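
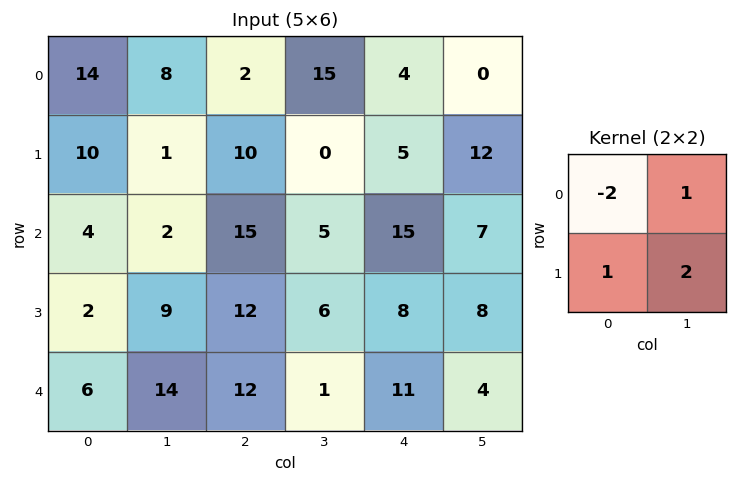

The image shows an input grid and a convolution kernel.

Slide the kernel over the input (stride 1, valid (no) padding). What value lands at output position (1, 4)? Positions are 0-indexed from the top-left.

The receptive field on the input at this output position is [5 12 / 15 7]. Elementwise product with the kernel and sum: 5·-2 + 12·1 + 15·1 + 7·2.

31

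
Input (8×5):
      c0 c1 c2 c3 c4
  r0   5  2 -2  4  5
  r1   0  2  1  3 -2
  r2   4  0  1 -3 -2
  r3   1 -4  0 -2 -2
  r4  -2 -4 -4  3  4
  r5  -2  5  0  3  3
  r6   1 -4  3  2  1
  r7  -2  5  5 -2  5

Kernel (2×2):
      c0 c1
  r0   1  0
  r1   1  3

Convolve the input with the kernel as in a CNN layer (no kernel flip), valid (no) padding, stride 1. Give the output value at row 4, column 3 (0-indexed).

The receptive field on the input at this output position is [3 4 / 3 3]. Elementwise product with the kernel and sum: 3·1 + 3·1 + 3·3.

15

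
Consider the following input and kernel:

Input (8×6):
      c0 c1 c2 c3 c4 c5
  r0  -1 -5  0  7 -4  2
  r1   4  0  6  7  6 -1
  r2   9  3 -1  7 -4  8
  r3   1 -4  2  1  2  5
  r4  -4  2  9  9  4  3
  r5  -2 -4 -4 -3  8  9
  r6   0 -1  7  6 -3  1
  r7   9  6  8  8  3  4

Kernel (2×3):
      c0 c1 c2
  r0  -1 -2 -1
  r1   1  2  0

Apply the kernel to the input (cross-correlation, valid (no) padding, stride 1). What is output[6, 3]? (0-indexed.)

13

The receptive field on the input at this output position is [6 -3 1 / 8 3 4]. Elementwise product with the kernel and sum: 6·-1 + -3·-2 + 1·-1 + 8·1 + 3·2.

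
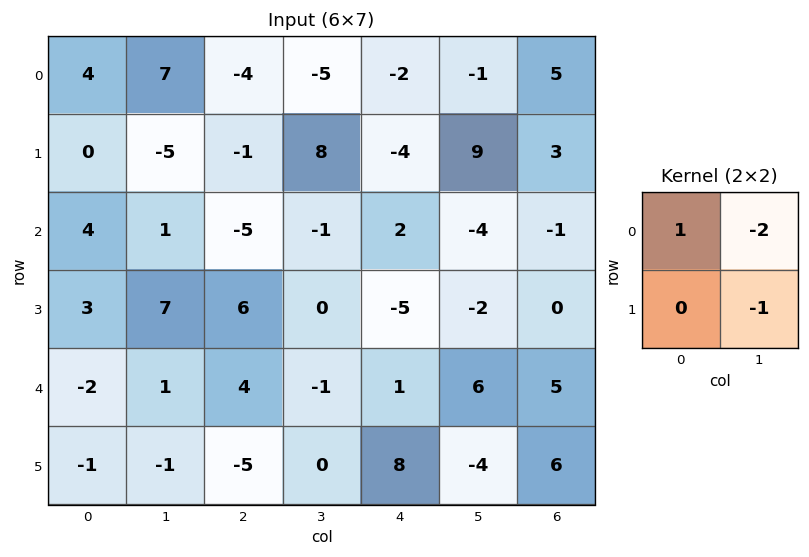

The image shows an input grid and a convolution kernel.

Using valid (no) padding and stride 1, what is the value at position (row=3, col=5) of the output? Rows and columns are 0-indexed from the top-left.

The receptive field on the input at this output position is [-2 0 / 6 5]. Elementwise product with the kernel and sum: -2·1 + 0·-2 + 5·-1.

-7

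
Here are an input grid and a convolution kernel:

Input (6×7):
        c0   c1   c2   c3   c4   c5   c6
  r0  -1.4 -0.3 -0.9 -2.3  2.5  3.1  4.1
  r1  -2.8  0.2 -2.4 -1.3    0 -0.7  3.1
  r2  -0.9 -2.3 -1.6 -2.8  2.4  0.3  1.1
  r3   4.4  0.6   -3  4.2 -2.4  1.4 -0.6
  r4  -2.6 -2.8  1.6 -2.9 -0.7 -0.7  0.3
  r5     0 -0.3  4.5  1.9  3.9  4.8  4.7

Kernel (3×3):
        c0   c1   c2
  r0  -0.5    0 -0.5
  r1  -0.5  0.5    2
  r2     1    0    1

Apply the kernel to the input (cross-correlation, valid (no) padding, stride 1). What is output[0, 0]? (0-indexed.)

The receptive field on the input at this output position is [-1.4 -0.3 -0.9 / -2.8 0.2 -2.4 / -0.9 -2.3 -1.6]. Elementwise product with the kernel and sum: -1.4·-0.5 + -0.9·-0.5 + -2.8·-0.5 + 0.2·0.5 + -2.4·2 + -0.9·1 + -1.6·1.

-4.65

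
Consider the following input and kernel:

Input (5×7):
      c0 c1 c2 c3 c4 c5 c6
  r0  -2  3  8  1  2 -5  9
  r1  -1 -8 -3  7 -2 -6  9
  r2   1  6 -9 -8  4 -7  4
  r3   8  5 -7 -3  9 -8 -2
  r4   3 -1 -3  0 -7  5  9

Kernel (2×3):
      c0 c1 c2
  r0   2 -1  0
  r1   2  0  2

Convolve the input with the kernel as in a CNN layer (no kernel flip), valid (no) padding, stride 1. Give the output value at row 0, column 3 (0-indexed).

The receptive field on the input at this output position is [1 2 -5 / 7 -2 -6]. Elementwise product with the kernel and sum: 1·2 + 2·-1 + 7·2 + -6·2.

2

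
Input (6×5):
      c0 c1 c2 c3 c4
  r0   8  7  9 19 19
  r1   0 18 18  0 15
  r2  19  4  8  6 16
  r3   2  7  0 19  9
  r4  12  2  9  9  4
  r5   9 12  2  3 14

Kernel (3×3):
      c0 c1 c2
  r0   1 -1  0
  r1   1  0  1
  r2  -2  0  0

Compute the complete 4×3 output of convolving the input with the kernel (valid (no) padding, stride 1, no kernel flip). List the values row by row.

-19 8 7
5 -4 42
-7 18 -7
-2 -6 -10

Output[0,0]: The receptive field on the input at this output position is [8 7 9 / 0 18 18 / 19 4 8]. Elementwise product with the kernel and sum: 8·1 + 7·-1 + 0·1 + 18·1 + 19·-2.
Output[0,1]: The receptive field on the input at this output position is [7 9 19 / 18 18 0 / 4 8 6]. Elementwise product with the kernel and sum: 7·1 + 9·-1 + 18·1 + 0·1 + 4·-2.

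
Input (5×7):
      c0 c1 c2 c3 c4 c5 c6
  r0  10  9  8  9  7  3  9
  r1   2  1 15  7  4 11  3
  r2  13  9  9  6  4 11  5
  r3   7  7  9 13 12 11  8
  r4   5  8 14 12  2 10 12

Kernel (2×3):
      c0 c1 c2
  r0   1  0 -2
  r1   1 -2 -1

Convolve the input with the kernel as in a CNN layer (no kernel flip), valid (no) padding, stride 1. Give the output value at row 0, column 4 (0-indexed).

-32

The receptive field on the input at this output position is [7 3 9 / 4 11 3]. Elementwise product with the kernel and sum: 7·1 + 9·-2 + 4·1 + 11·-2 + 3·-1.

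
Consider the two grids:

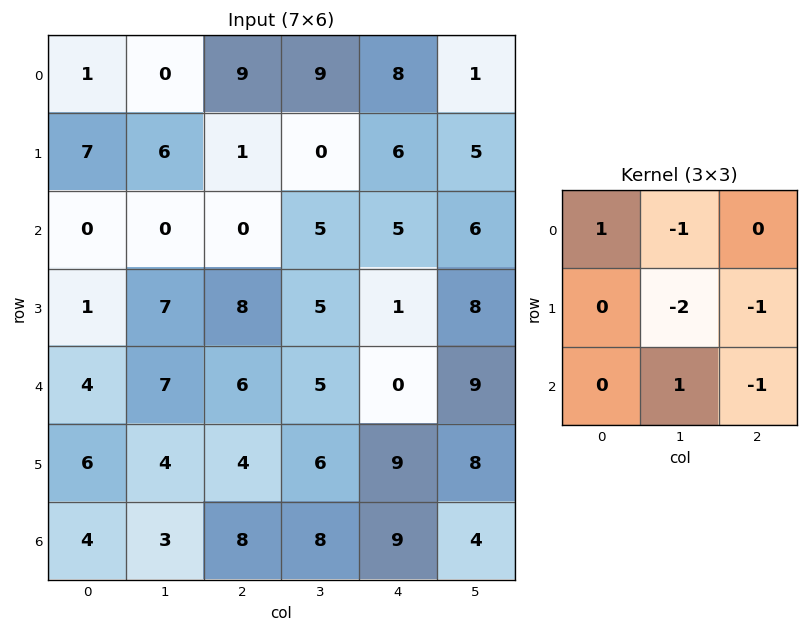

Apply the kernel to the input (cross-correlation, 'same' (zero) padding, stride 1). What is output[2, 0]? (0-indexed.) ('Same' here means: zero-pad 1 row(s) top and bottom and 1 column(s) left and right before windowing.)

-13

The receptive field on the zero-padded input at this output position is [0 7 6 / 0 0 0 / 0 1 7]. Elementwise product with the kernel and sum: 0·1 + 7·-1 + 0·-2 + 0·-1 + 1·1 + 7·-1.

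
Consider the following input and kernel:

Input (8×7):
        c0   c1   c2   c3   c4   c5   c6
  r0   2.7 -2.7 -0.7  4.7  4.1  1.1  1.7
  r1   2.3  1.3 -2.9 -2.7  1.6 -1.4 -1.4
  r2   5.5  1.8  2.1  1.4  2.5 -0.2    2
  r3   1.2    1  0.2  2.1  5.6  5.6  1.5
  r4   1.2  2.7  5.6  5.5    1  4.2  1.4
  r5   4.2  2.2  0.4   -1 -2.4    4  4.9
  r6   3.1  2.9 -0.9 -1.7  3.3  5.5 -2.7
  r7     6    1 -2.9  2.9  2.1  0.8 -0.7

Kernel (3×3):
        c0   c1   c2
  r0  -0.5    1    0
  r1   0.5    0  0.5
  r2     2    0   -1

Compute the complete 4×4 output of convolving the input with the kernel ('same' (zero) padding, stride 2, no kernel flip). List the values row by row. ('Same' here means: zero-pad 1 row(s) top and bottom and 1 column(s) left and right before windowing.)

-2.65 6.3 -1.1 -2.25
2.2 -2.05 2.15 10.4
0.35 9.2 3.4 8.8
4.65 -1 5 7.25

Output[0,0]: The receptive field on the zero-padded input at this output position is [0 0 0 / 0 2.7 -2.7 / 0 2.3 1.3]. Elementwise product with the kernel and sum: 0·-0.5 + 0·1 + 0·0.5 + -2.7·0.5 + 0·2 + 1.3·-1.
Output[0,1]: The receptive field on the zero-padded input at this output position is [0 0 0 / -2.7 -0.7 4.7 / 1.3 -2.9 -2.7]. Elementwise product with the kernel and sum: 0·-0.5 + 0·1 + -2.7·0.5 + 4.7·0.5 + 1.3·2 + -2.7·-1.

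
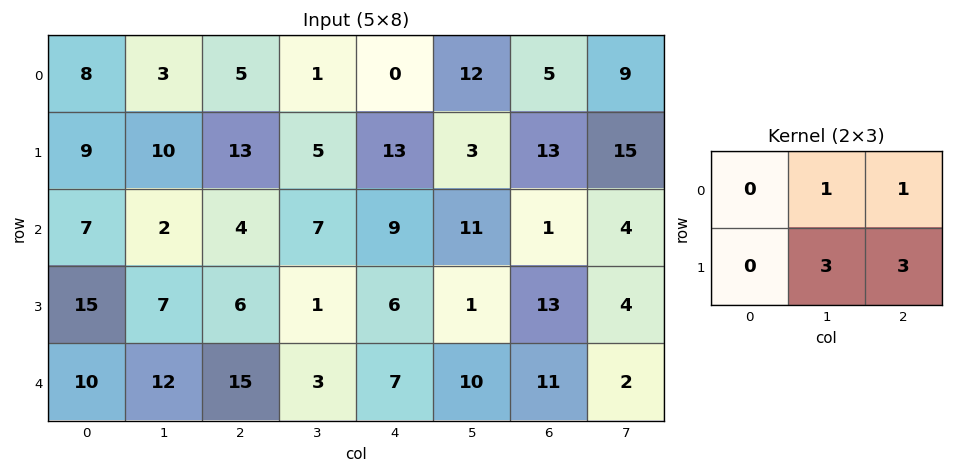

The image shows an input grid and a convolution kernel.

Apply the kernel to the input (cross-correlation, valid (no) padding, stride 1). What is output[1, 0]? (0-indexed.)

41

The receptive field on the input at this output position is [9 10 13 / 7 2 4]. Elementwise product with the kernel and sum: 10·1 + 13·1 + 2·3 + 4·3.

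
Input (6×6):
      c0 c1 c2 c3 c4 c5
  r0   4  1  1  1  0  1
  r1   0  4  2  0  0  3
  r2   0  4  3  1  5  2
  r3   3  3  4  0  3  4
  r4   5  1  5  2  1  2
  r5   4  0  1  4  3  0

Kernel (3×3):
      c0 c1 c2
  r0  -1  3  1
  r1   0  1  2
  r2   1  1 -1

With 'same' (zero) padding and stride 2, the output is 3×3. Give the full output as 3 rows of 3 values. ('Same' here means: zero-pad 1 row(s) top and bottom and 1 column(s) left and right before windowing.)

Output[0,0]: The receptive field on the zero-padded input at this output position is [0 0 0 / 0 4 1 / 0 0 4]. Elementwise product with the kernel and sum: 0·-1 + 0·3 + 0·1 + 4·1 + 1·2 + 0·1 + 0·1 + 4·-1.

2 9 -1
12 14 11
23 15 25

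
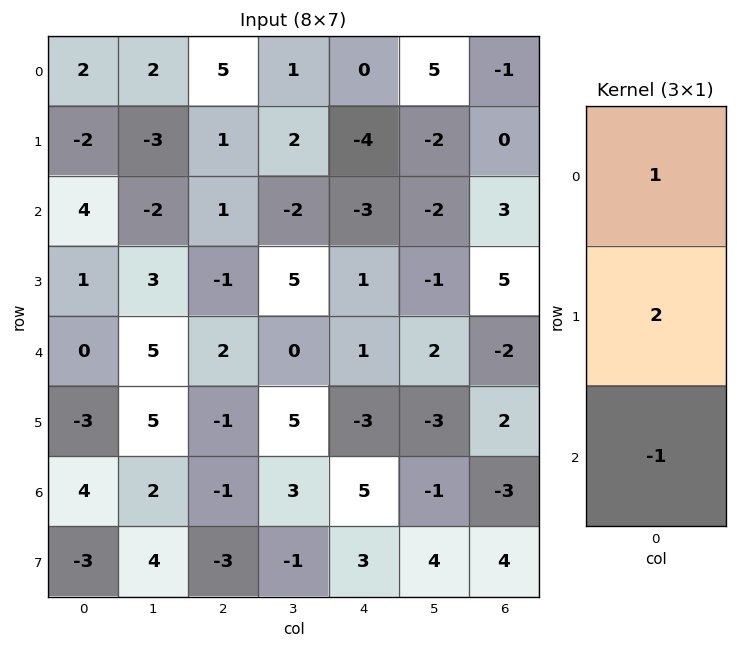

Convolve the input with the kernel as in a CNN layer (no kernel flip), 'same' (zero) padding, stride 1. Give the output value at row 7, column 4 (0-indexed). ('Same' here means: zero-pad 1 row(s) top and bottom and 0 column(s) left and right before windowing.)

11

The receptive field on the zero-padded input at this output position is [5 / 3 / 0]. Elementwise product with the kernel and sum: 5·1 + 3·2 + 0·-1.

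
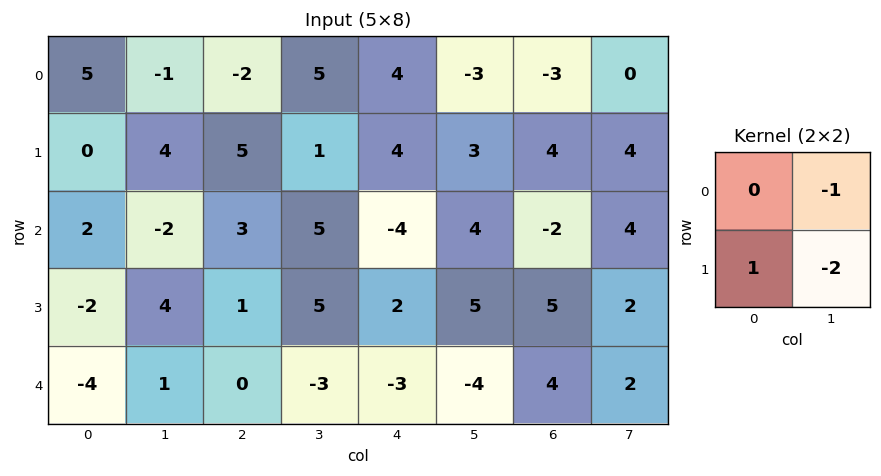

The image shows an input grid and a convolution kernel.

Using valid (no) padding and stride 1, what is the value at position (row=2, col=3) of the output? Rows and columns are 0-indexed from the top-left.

5

The receptive field on the input at this output position is [5 -4 / 5 2]. Elementwise product with the kernel and sum: -4·-1 + 5·1 + 2·-2.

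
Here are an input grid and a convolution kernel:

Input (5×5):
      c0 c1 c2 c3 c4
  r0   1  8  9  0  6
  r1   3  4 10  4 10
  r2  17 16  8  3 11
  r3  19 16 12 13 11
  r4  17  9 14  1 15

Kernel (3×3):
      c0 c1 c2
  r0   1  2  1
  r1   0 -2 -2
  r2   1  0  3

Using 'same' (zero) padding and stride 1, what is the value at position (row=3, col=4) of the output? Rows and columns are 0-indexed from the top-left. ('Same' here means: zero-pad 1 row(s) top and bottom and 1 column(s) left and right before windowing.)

The receptive field on the zero-padded input at this output position is [3 11 0 / 13 11 0 / 1 15 0]. Elementwise product with the kernel and sum: 3·1 + 11·2 + 0·1 + 11·-2 + 0·-2 + 1·1 + 0·3.

4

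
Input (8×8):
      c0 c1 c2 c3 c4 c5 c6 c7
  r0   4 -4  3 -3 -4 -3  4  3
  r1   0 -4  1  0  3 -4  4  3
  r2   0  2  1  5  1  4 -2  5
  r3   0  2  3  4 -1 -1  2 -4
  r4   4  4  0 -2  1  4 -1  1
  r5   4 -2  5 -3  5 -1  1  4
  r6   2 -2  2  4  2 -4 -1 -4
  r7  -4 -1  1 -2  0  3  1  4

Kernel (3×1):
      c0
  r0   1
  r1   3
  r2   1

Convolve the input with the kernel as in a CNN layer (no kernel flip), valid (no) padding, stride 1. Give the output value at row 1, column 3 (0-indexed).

The receptive field on the input at this output position is [0 / 5 / 4]. Elementwise product with the kernel and sum: 0·1 + 5·3 + 4·1.

19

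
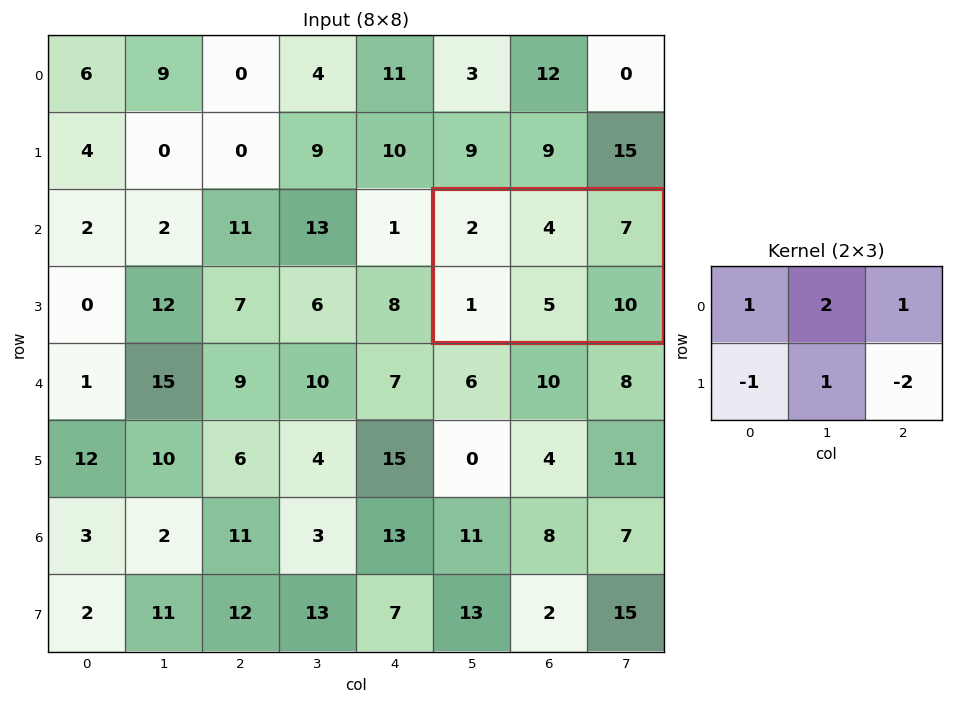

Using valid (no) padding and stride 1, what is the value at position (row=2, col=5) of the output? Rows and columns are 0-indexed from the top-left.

The receptive field on the input at this output position is [2 4 7 / 1 5 10]. Elementwise product with the kernel and sum: 2·1 + 4·2 + 7·1 + 1·-1 + 5·1 + 10·-2.

1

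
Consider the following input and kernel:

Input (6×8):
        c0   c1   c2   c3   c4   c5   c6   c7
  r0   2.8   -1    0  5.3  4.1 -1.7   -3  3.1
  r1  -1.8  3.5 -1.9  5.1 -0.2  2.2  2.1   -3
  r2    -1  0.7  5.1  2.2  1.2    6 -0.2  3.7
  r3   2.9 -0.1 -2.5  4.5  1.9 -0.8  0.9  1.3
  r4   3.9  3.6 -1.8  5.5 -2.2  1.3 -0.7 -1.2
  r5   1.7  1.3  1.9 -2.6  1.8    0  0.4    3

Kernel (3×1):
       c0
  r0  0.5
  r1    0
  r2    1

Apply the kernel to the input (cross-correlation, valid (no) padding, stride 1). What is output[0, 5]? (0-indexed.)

5.15

The receptive field on the input at this output position is [-1.7 / 2.2 / 6]. Elementwise product with the kernel and sum: -1.7·0.5 + 6·1.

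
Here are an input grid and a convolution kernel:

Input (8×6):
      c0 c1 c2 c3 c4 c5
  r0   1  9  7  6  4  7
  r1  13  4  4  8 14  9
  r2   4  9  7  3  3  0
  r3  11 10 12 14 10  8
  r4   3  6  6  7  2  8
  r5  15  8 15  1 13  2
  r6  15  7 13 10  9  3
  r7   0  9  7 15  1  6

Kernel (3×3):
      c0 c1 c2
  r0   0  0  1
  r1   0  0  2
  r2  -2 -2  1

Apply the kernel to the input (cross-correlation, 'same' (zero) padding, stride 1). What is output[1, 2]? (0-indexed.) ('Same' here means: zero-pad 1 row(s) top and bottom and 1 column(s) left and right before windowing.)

The receptive field on the zero-padded input at this output position is [9 7 6 / 4 4 8 / 9 7 3]. Elementwise product with the kernel and sum: 6·1 + 8·2 + 9·-2 + 7·-2 + 3·1.

-7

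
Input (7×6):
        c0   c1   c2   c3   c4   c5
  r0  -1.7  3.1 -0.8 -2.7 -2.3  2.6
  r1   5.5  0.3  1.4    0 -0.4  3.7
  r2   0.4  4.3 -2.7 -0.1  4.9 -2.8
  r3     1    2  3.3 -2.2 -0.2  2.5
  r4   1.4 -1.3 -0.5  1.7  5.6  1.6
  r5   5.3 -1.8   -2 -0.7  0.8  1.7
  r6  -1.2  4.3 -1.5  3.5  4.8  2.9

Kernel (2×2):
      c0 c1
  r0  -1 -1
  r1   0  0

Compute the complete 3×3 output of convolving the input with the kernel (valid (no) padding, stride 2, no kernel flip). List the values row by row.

Output[0,0]: The receptive field on the input at this output position is [-1.7 3.1 / 5.5 0.3]. Elementwise product with the kernel and sum: -1.7·-1 + 3.1·-1.
Output[0,1]: The receptive field on the input at this output position is [-0.8 -2.7 / 1.4 0]. Elementwise product with the kernel and sum: -0.8·-1 + -2.7·-1.

-1.4 3.5 -0.3
-4.7 2.8 -2.1
-0.1 -1.2 -7.2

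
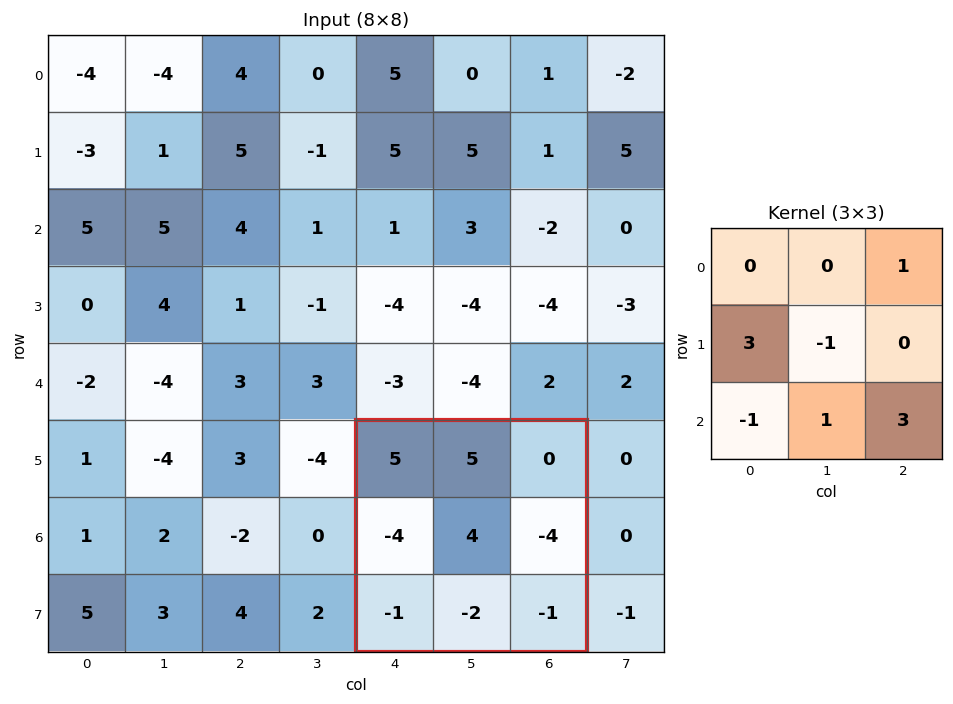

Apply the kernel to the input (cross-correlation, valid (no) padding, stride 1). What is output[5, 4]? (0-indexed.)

-20

The receptive field on the input at this output position is [5 5 0 / -4 4 -4 / -1 -2 -1]. Elementwise product with the kernel and sum: 0·1 + -4·3 + 4·-1 + -1·-1 + -2·1 + -1·3.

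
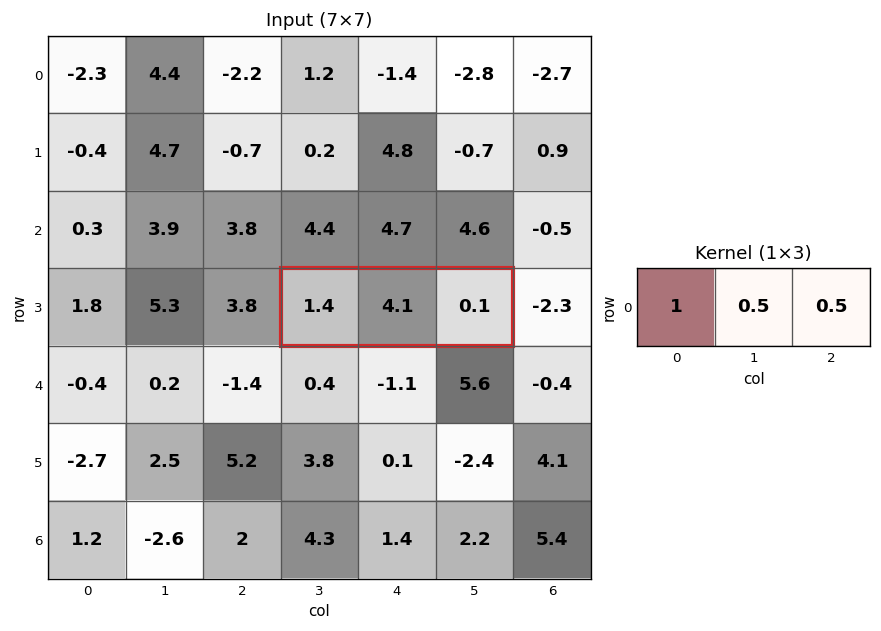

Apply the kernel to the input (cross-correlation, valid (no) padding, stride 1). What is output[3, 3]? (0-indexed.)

3.5

The receptive field on the input at this output position is [1.4 4.1 0.1]. Elementwise product with the kernel and sum: 1.4·1 + 4.1·0.5 + 0.1·0.5.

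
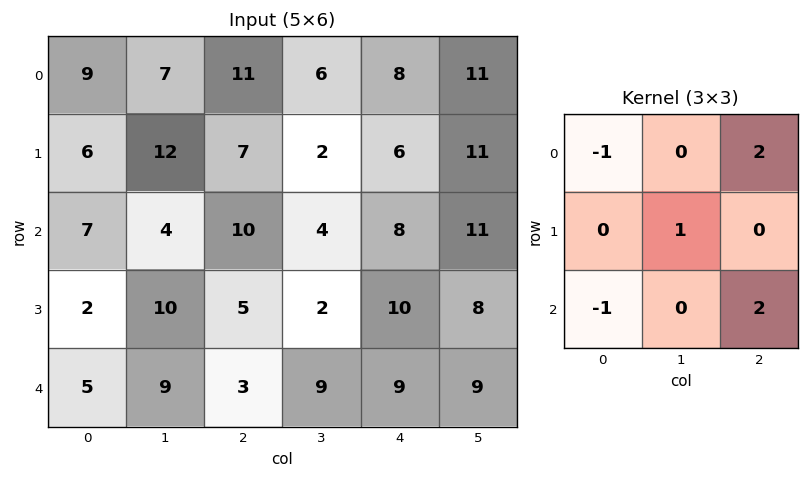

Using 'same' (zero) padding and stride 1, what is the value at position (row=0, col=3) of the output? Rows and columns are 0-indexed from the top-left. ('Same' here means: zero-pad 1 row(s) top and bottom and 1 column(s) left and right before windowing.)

The receptive field on the zero-padded input at this output position is [0 0 0 / 11 6 8 / 7 2 6]. Elementwise product with the kernel and sum: 0·-1 + 0·2 + 6·1 + 7·-1 + 6·2.

11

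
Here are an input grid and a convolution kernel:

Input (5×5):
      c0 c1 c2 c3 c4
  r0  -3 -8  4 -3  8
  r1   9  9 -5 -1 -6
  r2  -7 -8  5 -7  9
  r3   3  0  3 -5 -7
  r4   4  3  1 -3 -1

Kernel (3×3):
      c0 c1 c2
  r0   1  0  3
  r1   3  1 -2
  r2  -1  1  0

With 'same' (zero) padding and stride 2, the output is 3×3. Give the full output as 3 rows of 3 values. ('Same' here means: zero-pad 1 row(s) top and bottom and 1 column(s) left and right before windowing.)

22 -28 -6
39 4 -15
-2 1 -15

Output[0,0]: The receptive field on the zero-padded input at this output position is [0 0 0 / 0 -3 -8 / 0 9 9]. Elementwise product with the kernel and sum: 0·1 + 0·3 + 0·3 + -3·1 + -8·-2 + 0·-1 + 9·1.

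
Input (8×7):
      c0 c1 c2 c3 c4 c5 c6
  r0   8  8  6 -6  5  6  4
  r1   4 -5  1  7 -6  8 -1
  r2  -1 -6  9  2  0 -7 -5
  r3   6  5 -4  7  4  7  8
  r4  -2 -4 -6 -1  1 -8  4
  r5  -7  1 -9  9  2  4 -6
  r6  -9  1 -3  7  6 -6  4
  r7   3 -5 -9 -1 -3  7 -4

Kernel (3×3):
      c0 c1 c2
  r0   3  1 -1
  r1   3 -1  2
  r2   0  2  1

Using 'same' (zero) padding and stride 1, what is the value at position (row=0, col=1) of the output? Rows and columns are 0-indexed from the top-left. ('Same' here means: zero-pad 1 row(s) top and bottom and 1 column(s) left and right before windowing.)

19

The receptive field on the zero-padded input at this output position is [0 0 0 / 8 8 6 / 4 -5 1]. Elementwise product with the kernel and sum: 0·3 + 0·1 + 0·-1 + 8·3 + 8·-1 + 6·2 + -5·2 + 1·1.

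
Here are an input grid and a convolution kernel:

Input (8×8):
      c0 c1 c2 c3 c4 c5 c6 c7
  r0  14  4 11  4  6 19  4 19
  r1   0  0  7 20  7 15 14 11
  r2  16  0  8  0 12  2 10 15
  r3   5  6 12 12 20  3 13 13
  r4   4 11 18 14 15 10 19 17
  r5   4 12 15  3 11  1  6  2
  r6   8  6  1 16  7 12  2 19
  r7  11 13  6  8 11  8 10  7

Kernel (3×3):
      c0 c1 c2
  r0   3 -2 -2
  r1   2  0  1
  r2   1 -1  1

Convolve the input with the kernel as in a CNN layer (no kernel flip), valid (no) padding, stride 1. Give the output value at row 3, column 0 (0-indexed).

The receptive field on the input at this output position is [5 6 12 / 4 11 18 / 4 12 15]. Elementwise product with the kernel and sum: 5·3 + 6·-2 + 12·-2 + 4·2 + 18·1 + 4·1 + 12·-1 + 15·1.

12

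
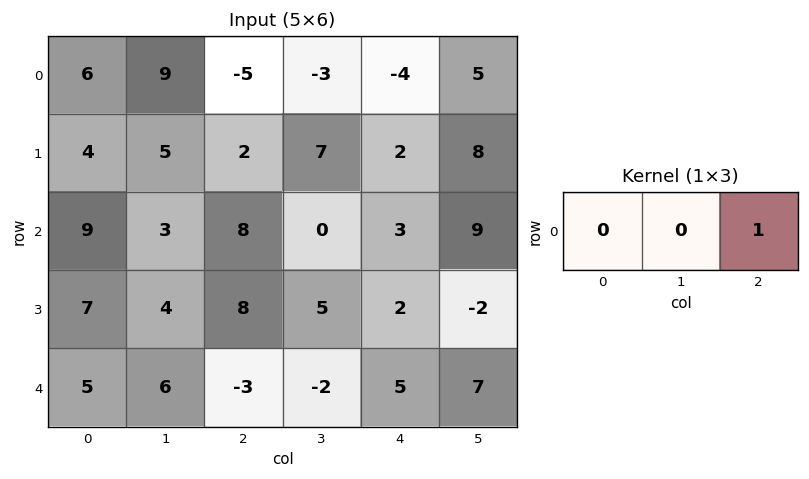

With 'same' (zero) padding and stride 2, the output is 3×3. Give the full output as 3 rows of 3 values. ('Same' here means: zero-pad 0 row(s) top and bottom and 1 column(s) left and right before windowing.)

Output[0,0]: The receptive field on the zero-padded input at this output position is [0 6 9]. Elementwise product with the kernel and sum: 9·1.
Output[0,1]: The receptive field on the zero-padded input at this output position is [9 -5 -3]. Elementwise product with the kernel and sum: -3·1.

9 -3 5
3 0 9
6 -2 7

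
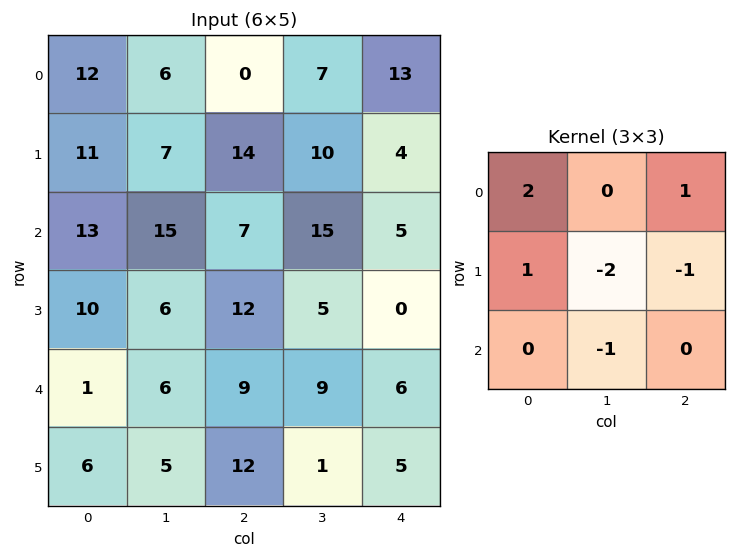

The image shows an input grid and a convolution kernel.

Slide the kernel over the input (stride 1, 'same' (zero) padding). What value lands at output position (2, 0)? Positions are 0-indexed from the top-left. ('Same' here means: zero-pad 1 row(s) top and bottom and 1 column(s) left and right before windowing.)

The receptive field on the zero-padded input at this output position is [0 11 7 / 0 13 15 / 0 10 6]. Elementwise product with the kernel and sum: 0·2 + 7·1 + 0·1 + 13·-2 + 15·-1 + 10·-1.

-44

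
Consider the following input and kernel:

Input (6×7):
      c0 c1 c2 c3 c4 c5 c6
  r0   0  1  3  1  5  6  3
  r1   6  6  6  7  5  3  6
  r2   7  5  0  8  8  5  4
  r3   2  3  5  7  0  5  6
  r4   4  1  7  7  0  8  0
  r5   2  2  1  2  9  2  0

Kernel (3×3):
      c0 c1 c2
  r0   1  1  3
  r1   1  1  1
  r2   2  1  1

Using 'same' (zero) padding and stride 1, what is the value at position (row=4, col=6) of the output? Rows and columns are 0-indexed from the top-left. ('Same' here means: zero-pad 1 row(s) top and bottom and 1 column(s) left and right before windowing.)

The receptive field on the zero-padded input at this output position is [5 6 0 / 8 0 0 / 2 0 0]. Elementwise product with the kernel and sum: 5·1 + 6·1 + 0·3 + 8·1 + 0·1 + 0·1 + 2·2 + 0·1 + 0·1.

23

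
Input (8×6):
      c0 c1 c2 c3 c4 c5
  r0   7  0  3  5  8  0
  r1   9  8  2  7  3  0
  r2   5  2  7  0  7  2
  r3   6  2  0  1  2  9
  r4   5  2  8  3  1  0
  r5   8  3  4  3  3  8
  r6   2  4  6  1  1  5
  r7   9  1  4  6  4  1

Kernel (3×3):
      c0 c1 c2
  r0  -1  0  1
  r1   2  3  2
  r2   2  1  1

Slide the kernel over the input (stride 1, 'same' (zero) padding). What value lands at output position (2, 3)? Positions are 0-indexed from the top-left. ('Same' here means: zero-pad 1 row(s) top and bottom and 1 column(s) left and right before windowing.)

The receptive field on the zero-padded input at this output position is [2 7 3 / 7 0 7 / 0 1 2]. Elementwise product with the kernel and sum: 2·-1 + 3·1 + 7·2 + 0·3 + 7·2 + 0·2 + 1·1 + 2·1.

32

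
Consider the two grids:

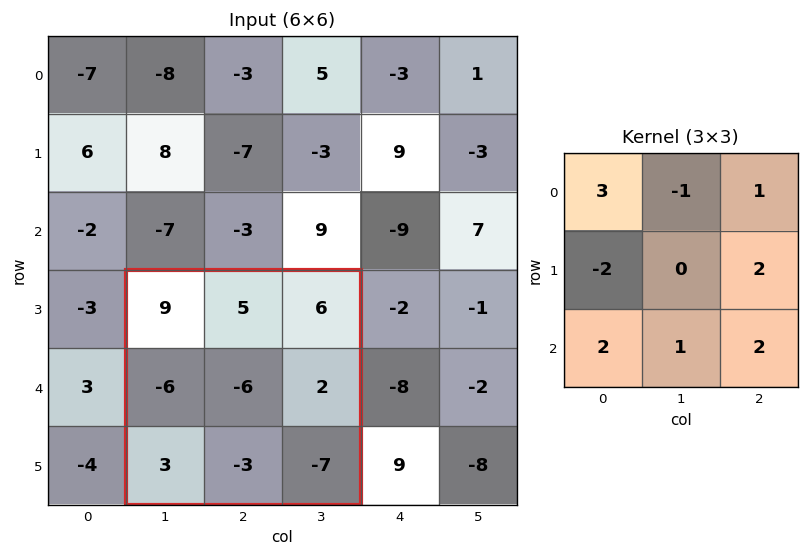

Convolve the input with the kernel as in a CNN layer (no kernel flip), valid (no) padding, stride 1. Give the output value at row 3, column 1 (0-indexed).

33

The receptive field on the input at this output position is [9 5 6 / -6 -6 2 / 3 -3 -7]. Elementwise product with the kernel and sum: 9·3 + 5·-1 + 6·1 + -6·-2 + 2·2 + 3·2 + -3·1 + -7·2.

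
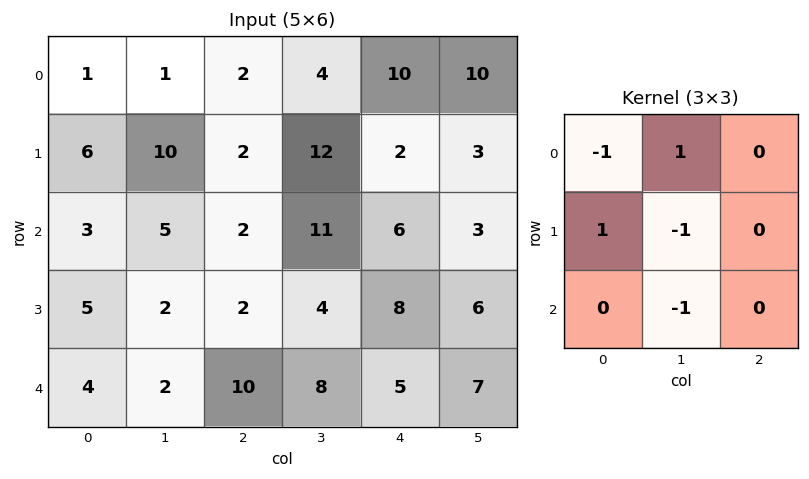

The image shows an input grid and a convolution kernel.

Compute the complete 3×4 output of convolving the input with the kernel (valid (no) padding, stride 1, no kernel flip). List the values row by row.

Output[0,0]: The receptive field on the input at this output position is [1 1 2 / 6 10 2 / 3 5 2]. Elementwise product with the kernel and sum: 1·-1 + 1·1 + 6·1 + 10·-1 + 5·-1.

-9 7 -19 10
0 -7 -3 -13
3 -13 -1 -14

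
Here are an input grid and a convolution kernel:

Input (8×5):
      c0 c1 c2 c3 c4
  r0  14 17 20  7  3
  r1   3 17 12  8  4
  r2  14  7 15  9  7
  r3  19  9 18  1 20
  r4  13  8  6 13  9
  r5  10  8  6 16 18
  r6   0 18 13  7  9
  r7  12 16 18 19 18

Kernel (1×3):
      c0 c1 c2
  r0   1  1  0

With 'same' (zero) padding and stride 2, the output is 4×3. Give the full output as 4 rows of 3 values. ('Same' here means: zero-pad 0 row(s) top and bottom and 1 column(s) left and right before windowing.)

14 37 10
14 22 16
13 14 22
0 31 16

Output[0,0]: The receptive field on the zero-padded input at this output position is [0 14 17]. Elementwise product with the kernel and sum: 0·1 + 14·1.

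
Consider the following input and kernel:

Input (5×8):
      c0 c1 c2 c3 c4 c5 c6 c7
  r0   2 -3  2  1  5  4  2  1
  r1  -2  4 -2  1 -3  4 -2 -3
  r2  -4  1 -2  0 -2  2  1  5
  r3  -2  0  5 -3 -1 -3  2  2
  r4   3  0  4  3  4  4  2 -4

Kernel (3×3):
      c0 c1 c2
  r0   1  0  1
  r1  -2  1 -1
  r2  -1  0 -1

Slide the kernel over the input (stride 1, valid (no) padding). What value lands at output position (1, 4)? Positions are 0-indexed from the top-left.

The receptive field on the input at this output position is [-3 4 -2 / -2 2 1 / -1 -3 2]. Elementwise product with the kernel and sum: -3·1 + -2·1 + -2·-2 + 2·1 + 1·-1 + -1·-1 + 2·-1.

-1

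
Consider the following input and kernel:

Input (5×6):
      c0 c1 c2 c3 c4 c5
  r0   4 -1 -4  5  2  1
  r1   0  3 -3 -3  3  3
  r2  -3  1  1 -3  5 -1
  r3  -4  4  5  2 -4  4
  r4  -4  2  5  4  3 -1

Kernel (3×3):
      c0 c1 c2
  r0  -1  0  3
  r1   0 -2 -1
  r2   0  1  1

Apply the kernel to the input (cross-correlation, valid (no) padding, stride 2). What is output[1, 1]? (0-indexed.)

21

The receptive field on the input at this output position is [1 -3 5 / 5 2 -4 / 5 4 3]. Elementwise product with the kernel and sum: 1·-1 + 5·3 + 2·-2 + -4·-1 + 4·1 + 3·1.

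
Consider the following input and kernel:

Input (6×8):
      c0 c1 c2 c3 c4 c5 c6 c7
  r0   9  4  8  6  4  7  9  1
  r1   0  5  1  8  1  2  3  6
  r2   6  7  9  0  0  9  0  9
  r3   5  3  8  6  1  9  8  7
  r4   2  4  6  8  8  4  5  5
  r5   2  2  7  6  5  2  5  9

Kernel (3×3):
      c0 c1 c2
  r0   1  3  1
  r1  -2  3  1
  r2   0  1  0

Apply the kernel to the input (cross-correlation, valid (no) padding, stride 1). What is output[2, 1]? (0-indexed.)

The receptive field on the input at this output position is [7 9 0 / 3 8 6 / 4 6 8]. Elementwise product with the kernel and sum: 7·1 + 9·3 + 0·1 + 3·-2 + 8·3 + 6·1 + 6·1.

64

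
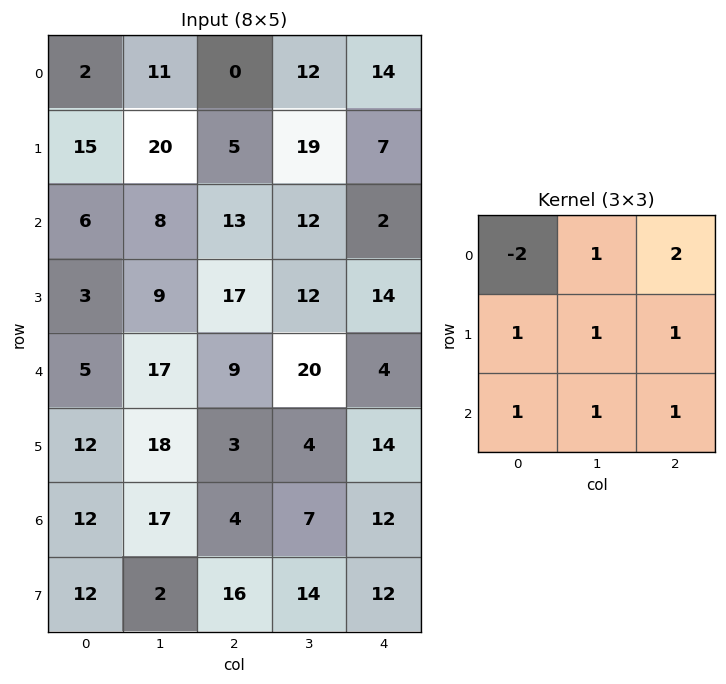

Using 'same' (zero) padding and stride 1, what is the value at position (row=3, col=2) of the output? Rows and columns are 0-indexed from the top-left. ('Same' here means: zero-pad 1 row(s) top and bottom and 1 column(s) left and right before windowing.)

105

The receptive field on the zero-padded input at this output position is [8 13 12 / 9 17 12 / 17 9 20]. Elementwise product with the kernel and sum: 8·-2 + 13·1 + 12·2 + 9·1 + 17·1 + 12·1 + 17·1 + 9·1 + 20·1.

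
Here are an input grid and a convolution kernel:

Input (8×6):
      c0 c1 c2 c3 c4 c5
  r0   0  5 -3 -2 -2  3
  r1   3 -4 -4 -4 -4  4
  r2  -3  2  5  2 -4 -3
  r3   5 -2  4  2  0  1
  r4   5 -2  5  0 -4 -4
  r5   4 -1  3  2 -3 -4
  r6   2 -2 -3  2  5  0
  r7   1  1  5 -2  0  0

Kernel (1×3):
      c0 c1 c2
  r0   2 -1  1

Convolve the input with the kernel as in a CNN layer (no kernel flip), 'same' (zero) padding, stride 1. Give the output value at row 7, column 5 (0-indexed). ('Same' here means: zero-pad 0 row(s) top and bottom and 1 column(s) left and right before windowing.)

The receptive field on the zero-padded input at this output position is [0 0 0]. Elementwise product with the kernel and sum: 0·2 + 0·-1 + 0·1.

0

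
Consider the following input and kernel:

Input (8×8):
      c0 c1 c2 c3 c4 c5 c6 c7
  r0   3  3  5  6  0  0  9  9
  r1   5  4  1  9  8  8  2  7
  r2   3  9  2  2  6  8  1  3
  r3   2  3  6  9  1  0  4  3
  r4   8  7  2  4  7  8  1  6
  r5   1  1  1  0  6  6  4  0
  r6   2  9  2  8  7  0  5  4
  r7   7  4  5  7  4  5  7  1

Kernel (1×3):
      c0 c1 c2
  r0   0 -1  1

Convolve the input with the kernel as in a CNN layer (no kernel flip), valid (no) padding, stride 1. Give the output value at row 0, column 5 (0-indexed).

The receptive field on the input at this output position is [0 9 9]. Elementwise product with the kernel and sum: 9·-1 + 9·1.

0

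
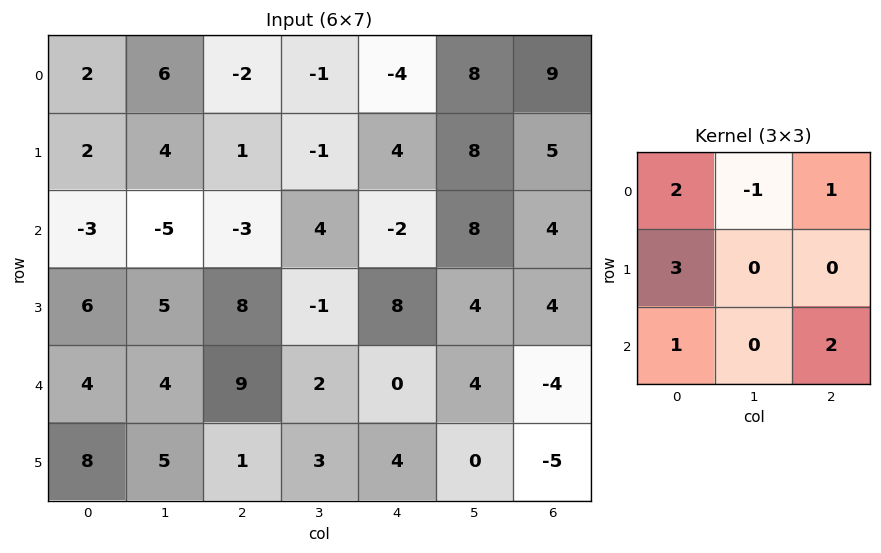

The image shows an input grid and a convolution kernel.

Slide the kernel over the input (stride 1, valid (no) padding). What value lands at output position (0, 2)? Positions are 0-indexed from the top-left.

The receptive field on the input at this output position is [-2 -1 -4 / 1 -1 4 / -3 4 -2]. Elementwise product with the kernel and sum: -2·2 + -1·-1 + -4·1 + 1·3 + -3·1 + -2·2.

-11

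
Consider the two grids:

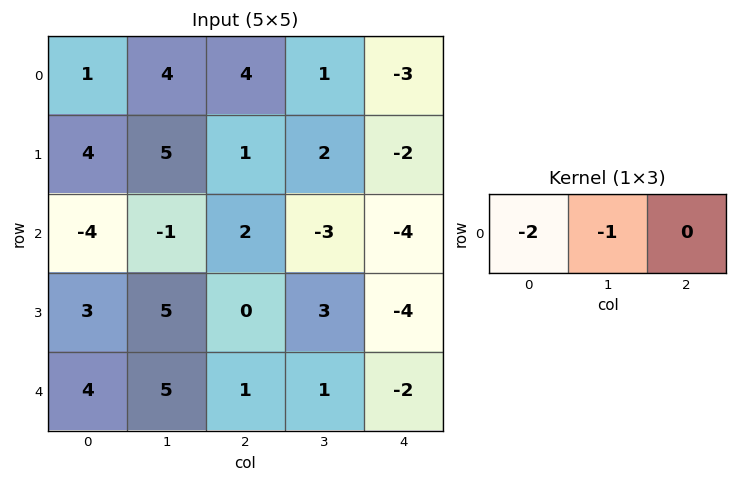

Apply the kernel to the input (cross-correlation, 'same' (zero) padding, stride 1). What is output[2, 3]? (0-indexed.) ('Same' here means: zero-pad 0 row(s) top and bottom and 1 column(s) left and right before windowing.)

-1

The receptive field on the zero-padded input at this output position is [2 -3 -4]. Elementwise product with the kernel and sum: 2·-2 + -3·-1.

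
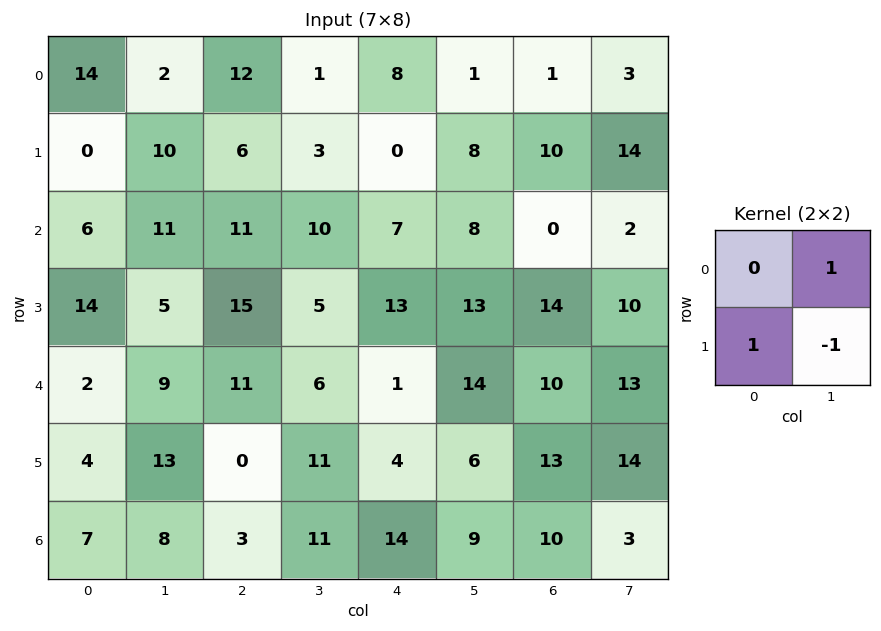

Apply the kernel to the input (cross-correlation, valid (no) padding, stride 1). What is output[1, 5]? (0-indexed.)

The receptive field on the input at this output position is [8 10 / 8 0]. Elementwise product with the kernel and sum: 10·1 + 8·1 + 0·-1.

18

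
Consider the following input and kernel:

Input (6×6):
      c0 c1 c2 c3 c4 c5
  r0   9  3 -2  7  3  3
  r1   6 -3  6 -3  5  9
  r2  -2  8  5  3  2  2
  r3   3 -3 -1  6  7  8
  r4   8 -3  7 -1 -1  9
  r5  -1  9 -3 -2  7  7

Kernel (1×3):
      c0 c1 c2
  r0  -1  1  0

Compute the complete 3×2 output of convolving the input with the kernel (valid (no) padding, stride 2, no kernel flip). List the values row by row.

Output[0,0]: The receptive field on the input at this output position is [9 3 -2]. Elementwise product with the kernel and sum: 9·-1 + 3·1.
Output[0,1]: The receptive field on the input at this output position is [-2 7 3]. Elementwise product with the kernel and sum: -2·-1 + 7·1.

-6 9
10 -2
-11 -8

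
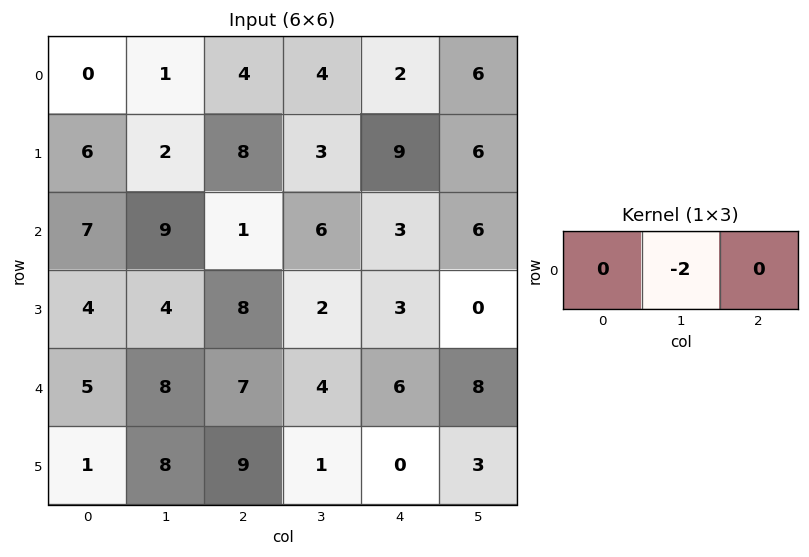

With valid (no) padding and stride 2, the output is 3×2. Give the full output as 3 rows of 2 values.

-2 -8
-18 -12
-16 -8

Output[0,0]: The receptive field on the input at this output position is [0 1 4]. Elementwise product with the kernel and sum: 1·-2.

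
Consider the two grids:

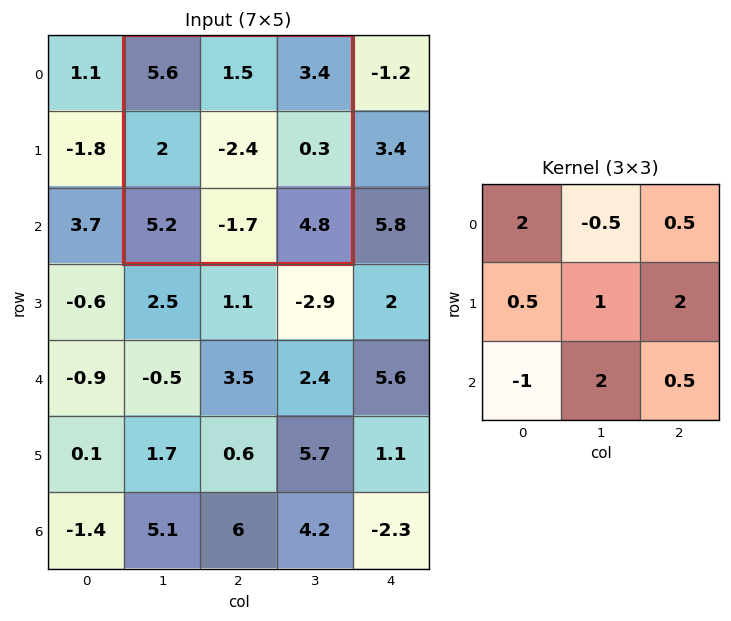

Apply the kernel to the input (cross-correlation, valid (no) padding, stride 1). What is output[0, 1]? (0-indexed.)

The receptive field on the input at this output position is [5.6 1.5 3.4 / 2 -2.4 0.3 / 5.2 -1.7 4.8]. Elementwise product with the kernel and sum: 5.6·2 + 1.5·-0.5 + 3.4·0.5 + 2·0.5 + -2.4·1 + 0.3·2 + 5.2·-1 + -1.7·2 + 4.8·0.5.

5.15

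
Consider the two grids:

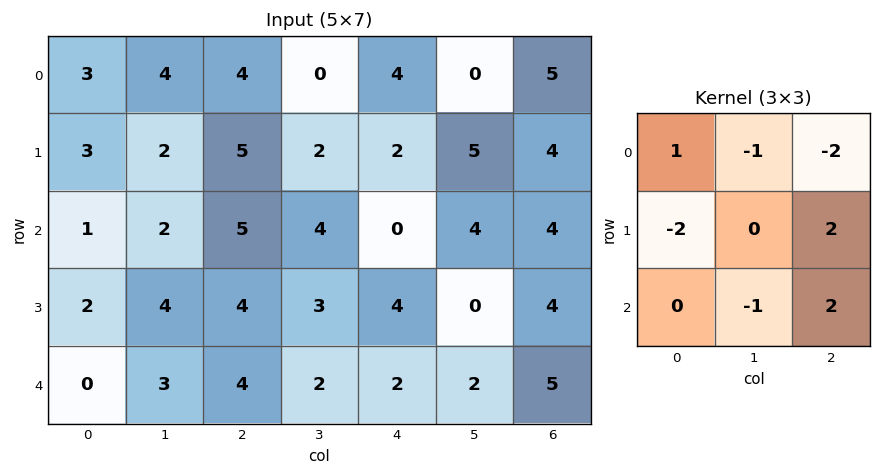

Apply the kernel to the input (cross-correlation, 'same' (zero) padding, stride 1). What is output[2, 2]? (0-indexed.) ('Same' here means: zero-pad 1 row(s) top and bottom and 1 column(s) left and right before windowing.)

-1

The receptive field on the zero-padded input at this output position is [2 5 2 / 2 5 4 / 4 4 3]. Elementwise product with the kernel and sum: 2·1 + 5·-1 + 2·-2 + 2·-2 + 4·2 + 4·-1 + 3·2.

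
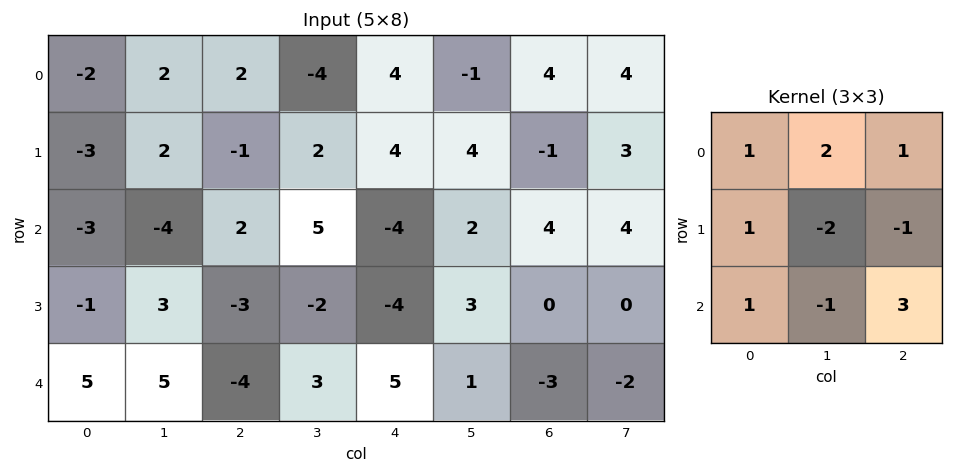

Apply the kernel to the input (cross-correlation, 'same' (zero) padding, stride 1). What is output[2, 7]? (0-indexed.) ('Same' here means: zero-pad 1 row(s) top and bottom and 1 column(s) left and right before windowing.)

The receptive field on the zero-padded input at this output position is [-1 3 0 / 4 4 0 / 0 0 0]. Elementwise product with the kernel and sum: -1·1 + 3·2 + 0·1 + 4·1 + 4·-2 + 0·-1 + 0·1 + 0·-1 + 0·3.

1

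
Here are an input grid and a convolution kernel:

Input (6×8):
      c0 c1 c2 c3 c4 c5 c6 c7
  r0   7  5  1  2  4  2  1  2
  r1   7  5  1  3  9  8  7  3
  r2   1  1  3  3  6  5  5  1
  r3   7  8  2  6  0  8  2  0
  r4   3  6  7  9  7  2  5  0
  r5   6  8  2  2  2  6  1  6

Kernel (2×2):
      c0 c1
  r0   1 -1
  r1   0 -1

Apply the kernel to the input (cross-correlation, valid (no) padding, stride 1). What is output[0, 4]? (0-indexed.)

The receptive field on the input at this output position is [4 2 / 9 8]. Elementwise product with the kernel and sum: 4·1 + 2·-1 + 8·-1.

-6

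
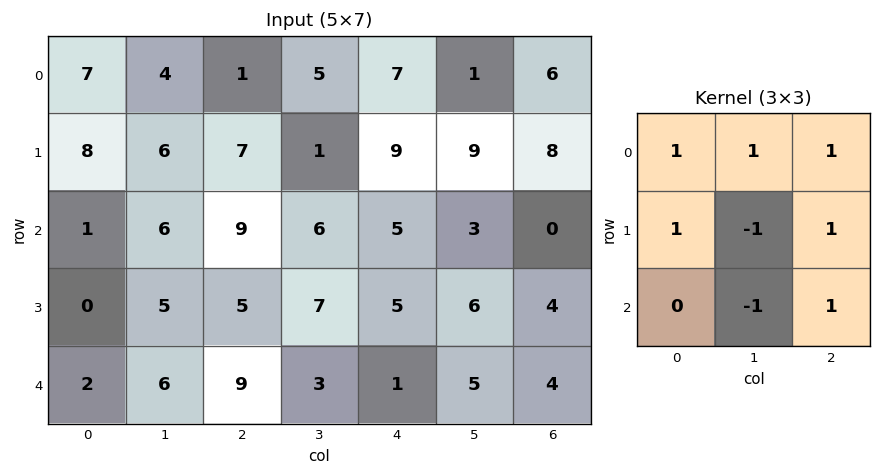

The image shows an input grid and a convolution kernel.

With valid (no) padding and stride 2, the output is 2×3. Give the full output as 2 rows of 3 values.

Output[0,0]: The receptive field on the input at this output position is [7 4 1 / 8 6 7 / 1 6 9]. Elementwise product with the kernel and sum: 7·1 + 4·1 + 1·1 + 8·1 + 6·-1 + 7·1 + 6·-1 + 9·1.
Output[0,1]: The receptive field on the input at this output position is [1 5 7 / 7 1 9 / 9 6 5]. Elementwise product with the kernel and sum: 1·1 + 5·1 + 7·1 + 7·1 + 1·-1 + 9·1 + 6·-1 + 5·1.

24 27 19
19 21 10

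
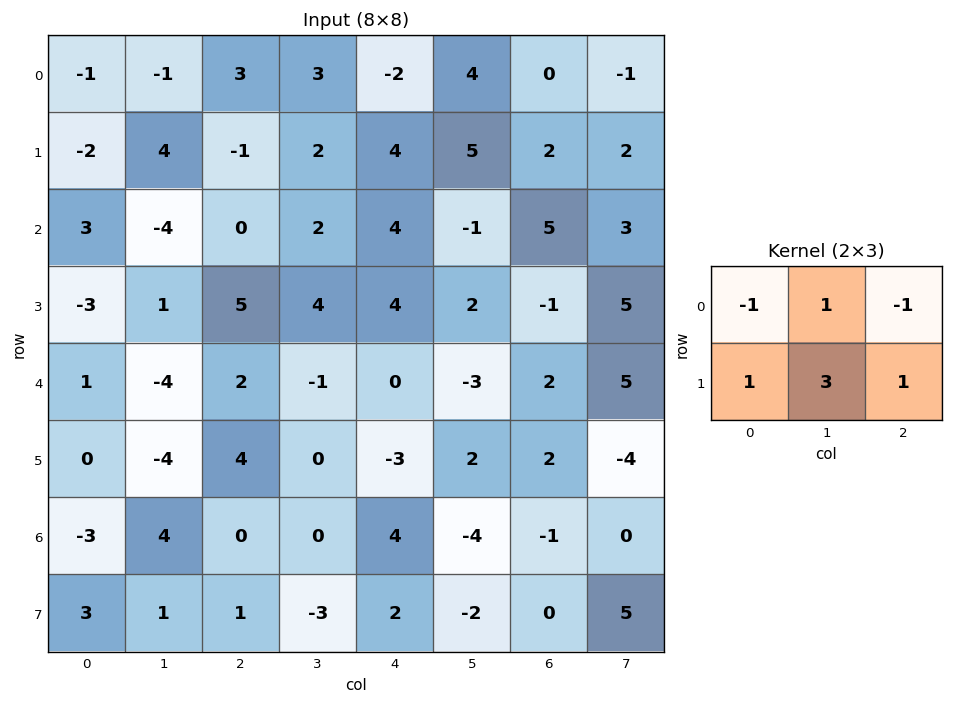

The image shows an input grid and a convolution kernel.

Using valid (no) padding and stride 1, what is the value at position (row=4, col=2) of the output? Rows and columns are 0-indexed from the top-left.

-2

The receptive field on the input at this output position is [2 -1 0 / 4 0 -3]. Elementwise product with the kernel and sum: 2·-1 + -1·1 + 0·-1 + 4·1 + 0·3 + -3·1.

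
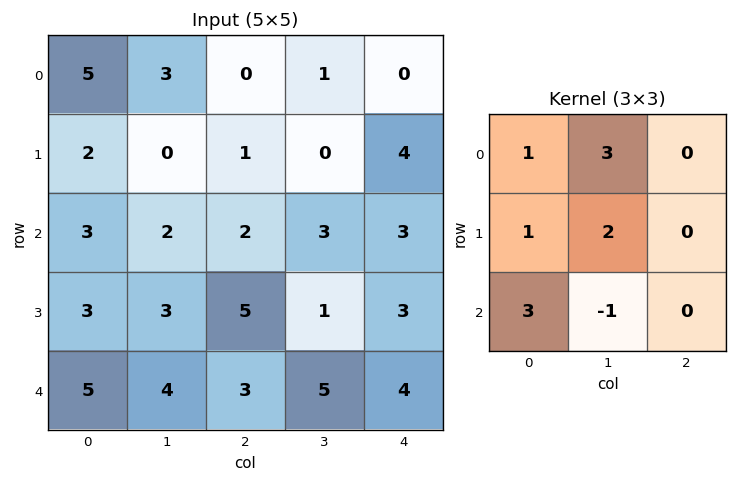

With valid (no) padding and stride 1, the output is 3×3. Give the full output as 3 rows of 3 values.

23 9 7
15 13 23
29 30 22

Output[0,0]: The receptive field on the input at this output position is [5 3 0 / 2 0 1 / 3 2 2]. Elementwise product with the kernel and sum: 5·1 + 3·3 + 2·1 + 0·2 + 3·3 + 2·-1.
Output[0,1]: The receptive field on the input at this output position is [3 0 1 / 0 1 0 / 2 2 3]. Elementwise product with the kernel and sum: 3·1 + 0·3 + 0·1 + 1·2 + 2·3 + 2·-1.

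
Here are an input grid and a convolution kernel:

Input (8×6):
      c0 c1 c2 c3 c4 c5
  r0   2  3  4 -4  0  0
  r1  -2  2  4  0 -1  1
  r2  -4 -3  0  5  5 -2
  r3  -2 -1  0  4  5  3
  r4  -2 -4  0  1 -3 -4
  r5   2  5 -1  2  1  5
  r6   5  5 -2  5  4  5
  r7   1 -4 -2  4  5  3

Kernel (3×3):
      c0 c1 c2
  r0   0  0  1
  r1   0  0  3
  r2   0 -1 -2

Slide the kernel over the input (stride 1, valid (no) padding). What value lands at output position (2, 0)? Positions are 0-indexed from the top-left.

The receptive field on the input at this output position is [-4 -3 0 / -2 -1 0 / -2 -4 0]. Elementwise product with the kernel and sum: 0·1 + 0·3 + -4·-1 + 0·-2.

4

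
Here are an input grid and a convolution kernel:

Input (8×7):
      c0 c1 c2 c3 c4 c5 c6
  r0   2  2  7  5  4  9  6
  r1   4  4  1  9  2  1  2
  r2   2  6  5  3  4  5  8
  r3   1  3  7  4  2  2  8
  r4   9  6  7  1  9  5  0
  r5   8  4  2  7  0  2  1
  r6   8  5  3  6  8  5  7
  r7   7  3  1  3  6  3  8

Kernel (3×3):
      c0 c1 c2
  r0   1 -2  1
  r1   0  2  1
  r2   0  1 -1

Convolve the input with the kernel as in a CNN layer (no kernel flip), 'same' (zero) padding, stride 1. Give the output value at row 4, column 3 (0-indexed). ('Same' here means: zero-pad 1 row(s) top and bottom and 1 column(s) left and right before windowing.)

19

The receptive field on the zero-padded input at this output position is [7 4 2 / 7 1 9 / 2 7 0]. Elementwise product with the kernel and sum: 7·1 + 4·-2 + 2·1 + 1·2 + 9·1 + 7·1 + 0·-1.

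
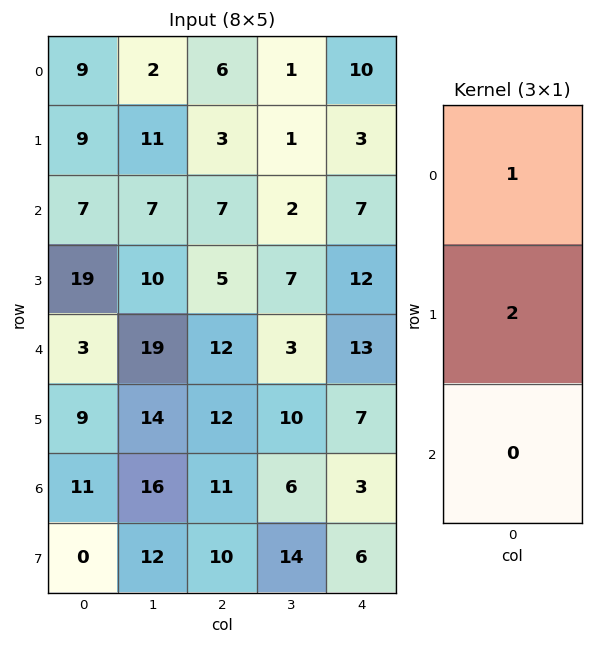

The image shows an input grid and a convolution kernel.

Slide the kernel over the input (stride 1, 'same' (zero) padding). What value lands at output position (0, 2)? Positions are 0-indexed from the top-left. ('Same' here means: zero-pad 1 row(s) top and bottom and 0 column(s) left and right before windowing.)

The receptive field on the zero-padded input at this output position is [0 / 6 / 3]. Elementwise product with the kernel and sum: 0·1 + 6·2.

12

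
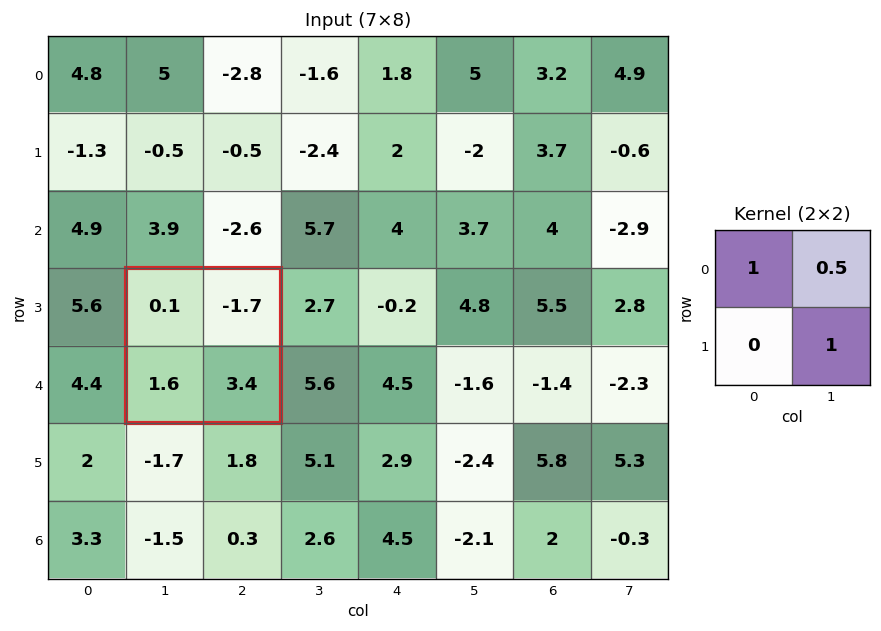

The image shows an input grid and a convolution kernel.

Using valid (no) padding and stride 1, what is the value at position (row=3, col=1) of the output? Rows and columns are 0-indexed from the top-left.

2.65

The receptive field on the input at this output position is [0.1 -1.7 / 1.6 3.4]. Elementwise product with the kernel and sum: 0.1·1 + -1.7·0.5 + 3.4·1.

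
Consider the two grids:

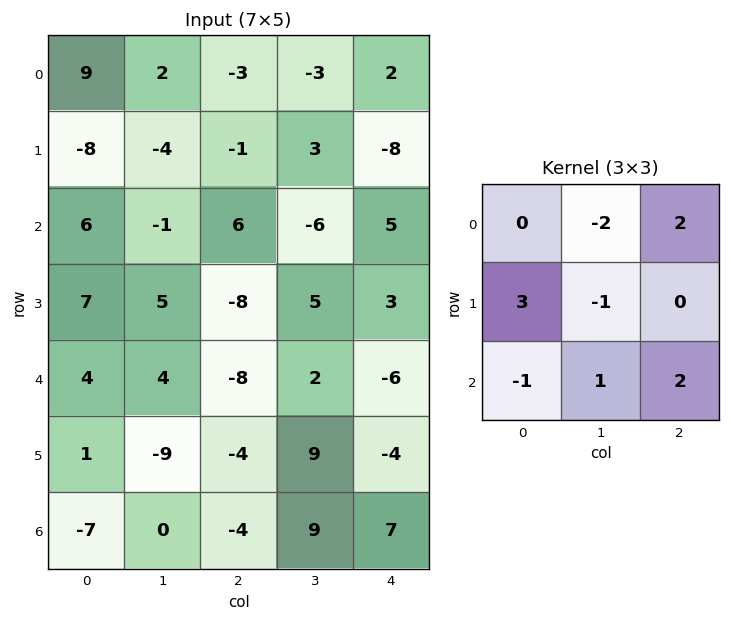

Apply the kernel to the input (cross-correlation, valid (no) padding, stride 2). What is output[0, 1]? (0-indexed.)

2

The receptive field on the input at this output position is [-3 -3 2 / -1 3 -8 / 6 -6 5]. Elementwise product with the kernel and sum: -3·-2 + 2·2 + -1·3 + 3·-1 + 6·-1 + -6·1 + 5·2.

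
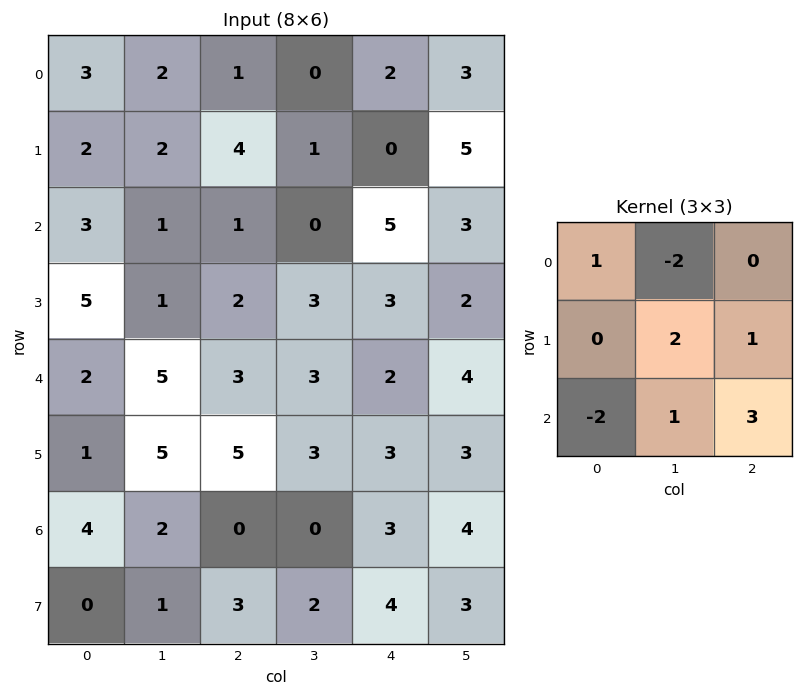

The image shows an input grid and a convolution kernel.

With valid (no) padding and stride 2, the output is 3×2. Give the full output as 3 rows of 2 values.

5 16
15 13
1 15

Output[0,0]: The receptive field on the input at this output position is [3 2 1 / 2 2 4 / 3 1 1]. Elementwise product with the kernel and sum: 3·1 + 2·-2 + 2·2 + 4·1 + 3·-2 + 1·1 + 1·3.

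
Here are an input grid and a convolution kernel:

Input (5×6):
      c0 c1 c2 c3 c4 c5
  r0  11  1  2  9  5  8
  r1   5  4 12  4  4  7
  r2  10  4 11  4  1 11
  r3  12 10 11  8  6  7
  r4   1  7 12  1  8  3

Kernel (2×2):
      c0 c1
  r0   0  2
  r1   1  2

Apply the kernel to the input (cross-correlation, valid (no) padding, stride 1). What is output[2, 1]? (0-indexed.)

54

The receptive field on the input at this output position is [4 11 / 10 11]. Elementwise product with the kernel and sum: 11·2 + 10·1 + 11·2.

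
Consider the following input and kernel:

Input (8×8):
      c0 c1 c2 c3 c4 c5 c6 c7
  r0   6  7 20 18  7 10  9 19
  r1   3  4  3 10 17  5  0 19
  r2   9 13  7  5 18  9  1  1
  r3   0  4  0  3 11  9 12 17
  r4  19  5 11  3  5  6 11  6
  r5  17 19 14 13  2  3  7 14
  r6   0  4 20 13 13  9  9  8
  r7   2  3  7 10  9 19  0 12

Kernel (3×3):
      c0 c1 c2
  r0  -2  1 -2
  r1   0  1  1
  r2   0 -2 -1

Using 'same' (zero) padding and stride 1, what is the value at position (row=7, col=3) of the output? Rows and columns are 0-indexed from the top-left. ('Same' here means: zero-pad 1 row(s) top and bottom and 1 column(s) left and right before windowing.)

-34

The receptive field on the zero-padded input at this output position is [20 13 13 / 7 10 9 / 0 0 0]. Elementwise product with the kernel and sum: 20·-2 + 13·1 + 13·-2 + 10·1 + 9·1 + 0·-2 + 0·-1.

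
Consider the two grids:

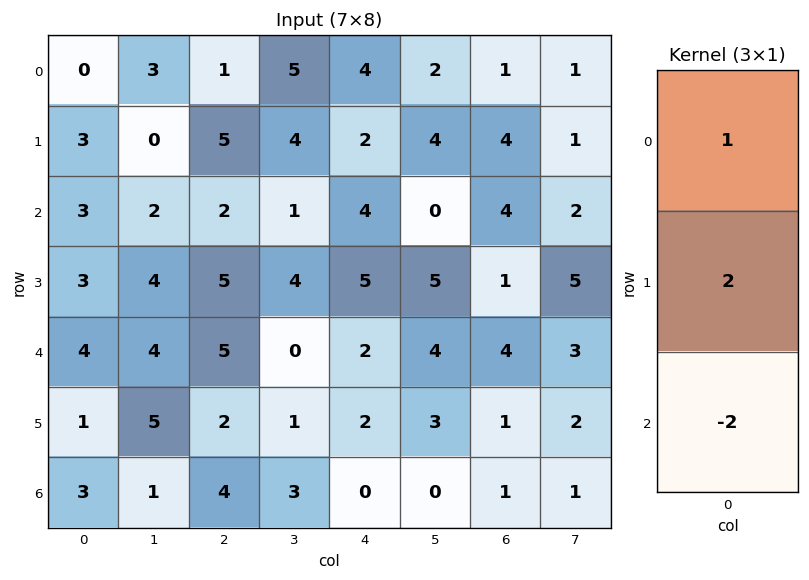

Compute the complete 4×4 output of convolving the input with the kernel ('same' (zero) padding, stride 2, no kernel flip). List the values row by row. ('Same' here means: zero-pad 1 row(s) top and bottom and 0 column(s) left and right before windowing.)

Output[0,0]: The receptive field on the zero-padded input at this output position is [0 / 0 / 3]. Elementwise product with the kernel and sum: 0·1 + 0·2 + 3·-2.
Output[0,1]: The receptive field on the zero-padded input at this output position is [0 / 1 / 5]. Elementwise product with the kernel and sum: 0·1 + 1·2 + 5·-2.

-6 -8 4 -6
3 -1 0 10
9 11 5 7
7 10 2 3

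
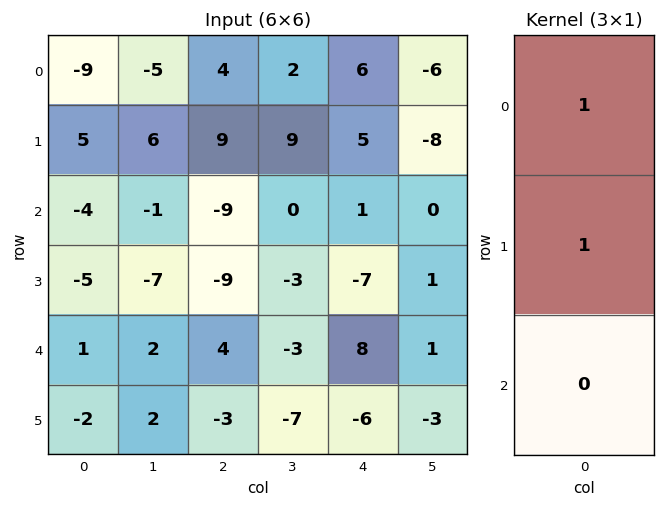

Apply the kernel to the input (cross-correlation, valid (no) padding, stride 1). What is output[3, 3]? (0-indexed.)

-6

The receptive field on the input at this output position is [-3 / -3 / -7]. Elementwise product with the kernel and sum: -3·1 + -3·1.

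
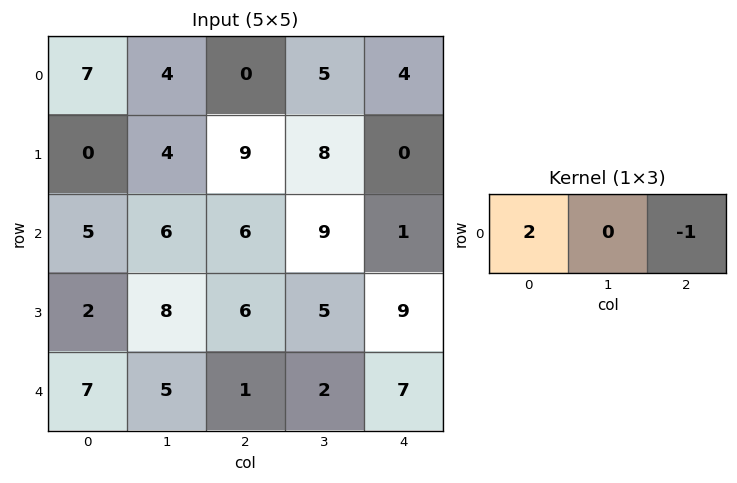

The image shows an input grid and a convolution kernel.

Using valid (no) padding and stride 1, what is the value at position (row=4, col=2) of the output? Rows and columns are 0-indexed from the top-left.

The receptive field on the input at this output position is [1 2 7]. Elementwise product with the kernel and sum: 1·2 + 7·-1.

-5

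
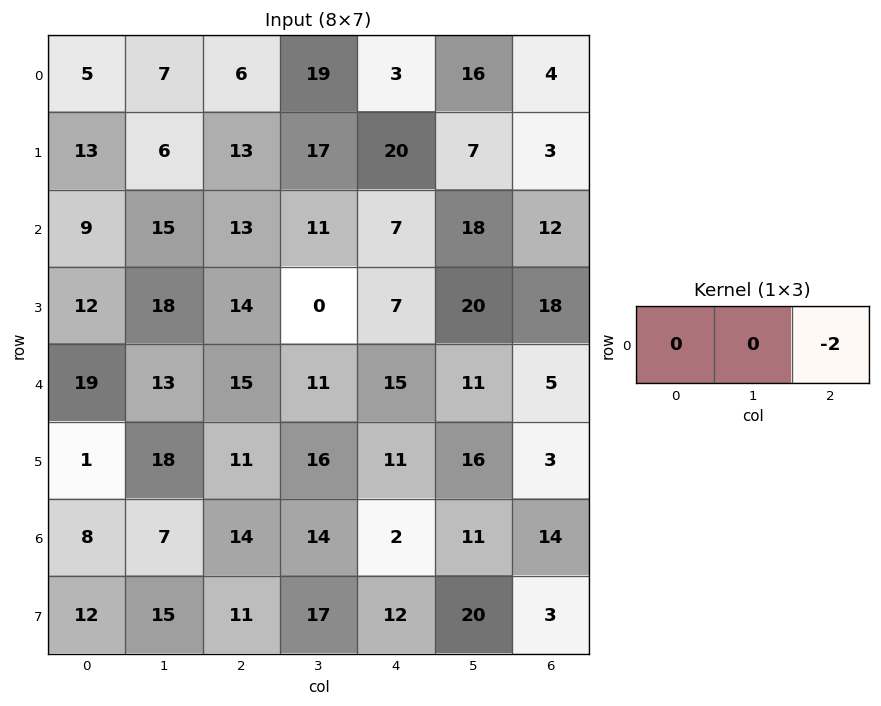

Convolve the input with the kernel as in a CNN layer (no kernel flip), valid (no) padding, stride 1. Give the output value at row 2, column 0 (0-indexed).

The receptive field on the input at this output position is [9 15 13]. Elementwise product with the kernel and sum: 13·-2.

-26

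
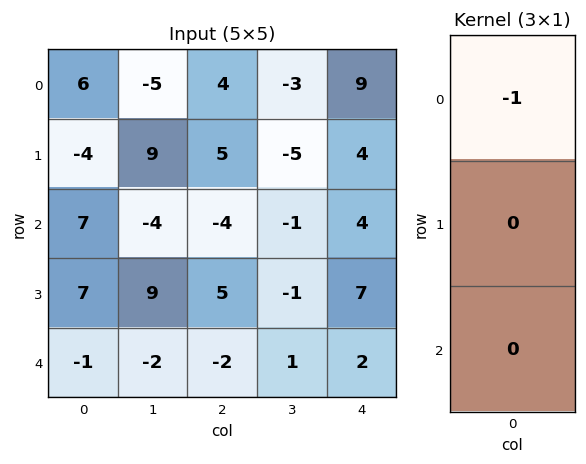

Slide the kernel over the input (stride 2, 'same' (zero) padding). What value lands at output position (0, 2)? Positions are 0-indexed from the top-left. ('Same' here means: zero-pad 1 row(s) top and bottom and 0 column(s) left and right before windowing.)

0

The receptive field on the zero-padded input at this output position is [0 / 9 / 4]. Elementwise product with the kernel and sum: 0·-1.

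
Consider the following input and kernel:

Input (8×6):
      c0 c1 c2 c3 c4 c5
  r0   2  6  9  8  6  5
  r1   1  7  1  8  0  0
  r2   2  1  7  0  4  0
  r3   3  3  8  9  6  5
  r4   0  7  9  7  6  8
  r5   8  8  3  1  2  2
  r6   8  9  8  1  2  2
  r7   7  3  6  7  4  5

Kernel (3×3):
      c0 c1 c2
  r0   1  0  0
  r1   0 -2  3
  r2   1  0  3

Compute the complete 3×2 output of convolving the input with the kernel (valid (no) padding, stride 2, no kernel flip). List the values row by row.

14 12
47 34
25 27

Output[0,0]: The receptive field on the input at this output position is [2 6 9 / 1 7 1 / 2 1 7]. Elementwise product with the kernel and sum: 2·1 + 7·-2 + 1·3 + 2·1 + 7·3.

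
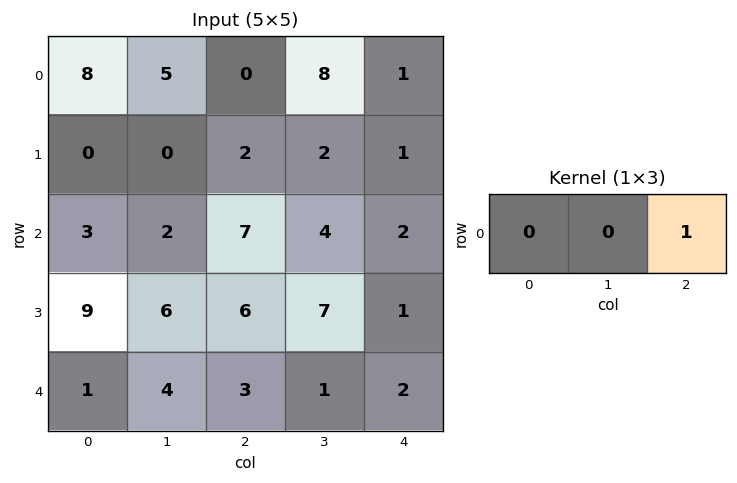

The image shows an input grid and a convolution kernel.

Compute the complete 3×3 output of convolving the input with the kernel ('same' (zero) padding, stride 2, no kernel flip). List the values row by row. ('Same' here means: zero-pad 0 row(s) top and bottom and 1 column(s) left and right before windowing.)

5 8 0
2 4 0
4 1 0

Output[0,0]: The receptive field on the zero-padded input at this output position is [0 8 5]. Elementwise product with the kernel and sum: 5·1.
Output[0,1]: The receptive field on the zero-padded input at this output position is [5 0 8]. Elementwise product with the kernel and sum: 8·1.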